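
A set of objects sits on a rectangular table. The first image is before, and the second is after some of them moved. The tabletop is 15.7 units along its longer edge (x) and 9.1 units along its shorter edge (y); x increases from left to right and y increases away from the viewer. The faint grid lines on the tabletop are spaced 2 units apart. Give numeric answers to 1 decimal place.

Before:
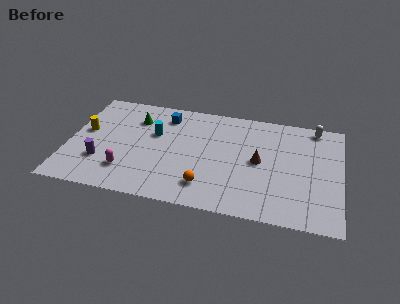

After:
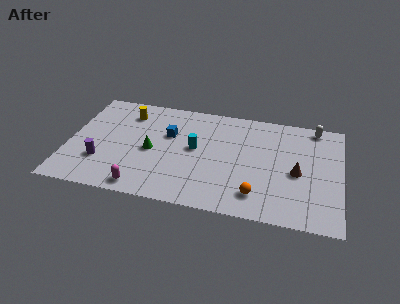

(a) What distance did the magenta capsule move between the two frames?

1.6

The magenta capsule was near (3.5, 2.2) before and (4.5, 1.0) after, so it travelled √(1.0² + 1.2²) ≈ 1.6 units.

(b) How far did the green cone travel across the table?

2.8

From (3.7, 6.8) to (4.8, 4.2), the green cone covered √(1.1² + 2.6²) ≈ 2.8 units.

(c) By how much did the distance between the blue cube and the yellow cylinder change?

-2.2

The distance was about 5.1 in the first image and 2.9 in the second, so they moved 2.2 units closer together.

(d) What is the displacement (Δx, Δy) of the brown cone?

(2.2, -0.5)

From the two frames, the brown cone sits at roughly (11.0, 4.6) before and (13.2, 4.1) after.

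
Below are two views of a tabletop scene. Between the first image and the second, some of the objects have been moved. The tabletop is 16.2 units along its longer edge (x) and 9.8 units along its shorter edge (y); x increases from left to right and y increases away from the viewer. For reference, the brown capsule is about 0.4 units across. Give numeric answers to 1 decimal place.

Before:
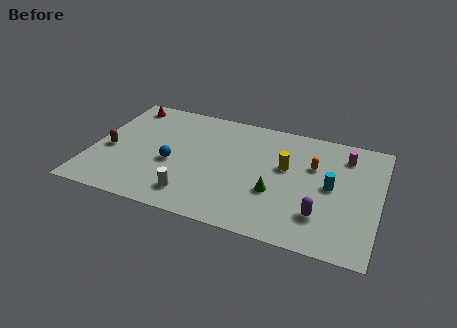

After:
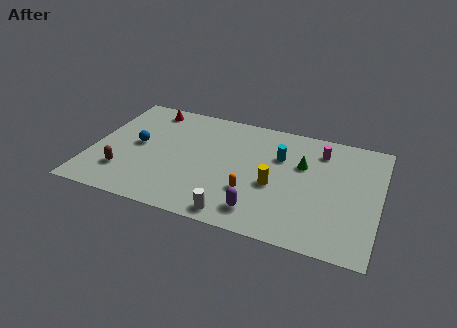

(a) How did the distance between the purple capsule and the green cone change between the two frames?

+2.2

They were about 2.8 units apart before and 5.0 after — 2.2 units further apart.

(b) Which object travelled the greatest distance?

the orange capsule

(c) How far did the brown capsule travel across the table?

2.0

From (1.0, 4.2) to (2.0, 2.5), the brown capsule covered √(1.0² + 1.7²) ≈ 2.0 units.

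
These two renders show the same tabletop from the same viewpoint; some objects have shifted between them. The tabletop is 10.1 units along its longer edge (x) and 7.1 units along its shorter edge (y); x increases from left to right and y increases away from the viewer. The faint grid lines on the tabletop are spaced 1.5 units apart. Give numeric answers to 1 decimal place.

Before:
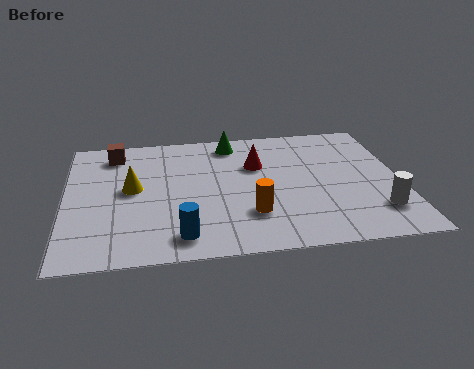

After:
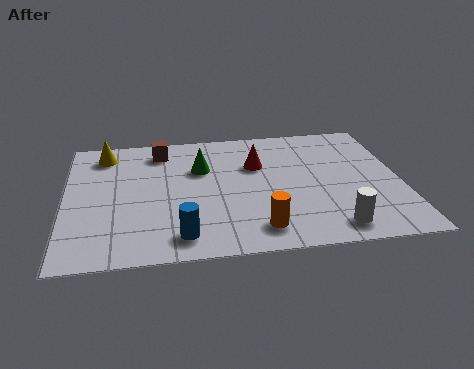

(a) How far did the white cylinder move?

1.6

The white cylinder moved from about (9.3, 1.7) to (7.9, 1.0), a distance of √(1.4² + 0.7²) ≈ 1.6.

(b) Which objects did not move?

the blue cylinder and the red cone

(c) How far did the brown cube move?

1.4

The brown cube moved from about (1.5, 5.9) to (2.9, 5.9), a distance of √(1.4² + 0.0²) ≈ 1.4.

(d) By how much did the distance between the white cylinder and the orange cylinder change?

-1.6

The distance was about 3.8 in the first image and 2.2 in the second, so they moved 1.6 units closer together.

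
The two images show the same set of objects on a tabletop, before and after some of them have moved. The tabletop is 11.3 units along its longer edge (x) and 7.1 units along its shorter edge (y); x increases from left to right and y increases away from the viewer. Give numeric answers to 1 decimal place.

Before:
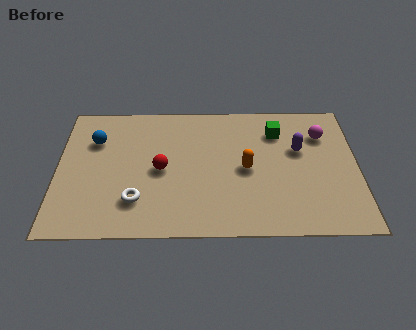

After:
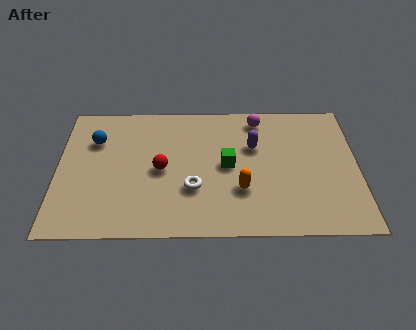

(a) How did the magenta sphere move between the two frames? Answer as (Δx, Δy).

(-2.4, 0.9)

From the two frames, the magenta sphere sits at roughly (10.0, 5.2) before and (7.6, 6.1) after.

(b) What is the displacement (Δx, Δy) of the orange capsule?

(-0.2, -1.1)

The orange capsule was at about (7.1, 3.4) and moved to about (6.9, 2.3).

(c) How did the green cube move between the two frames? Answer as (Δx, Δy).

(-1.9, -1.8)

The green cube started near (8.3, 5.4) and ended near (6.4, 3.6).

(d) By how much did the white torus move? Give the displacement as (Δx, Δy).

(2.1, 0.6)

The white torus was at about (3.0, 1.8) and moved to about (5.1, 2.4).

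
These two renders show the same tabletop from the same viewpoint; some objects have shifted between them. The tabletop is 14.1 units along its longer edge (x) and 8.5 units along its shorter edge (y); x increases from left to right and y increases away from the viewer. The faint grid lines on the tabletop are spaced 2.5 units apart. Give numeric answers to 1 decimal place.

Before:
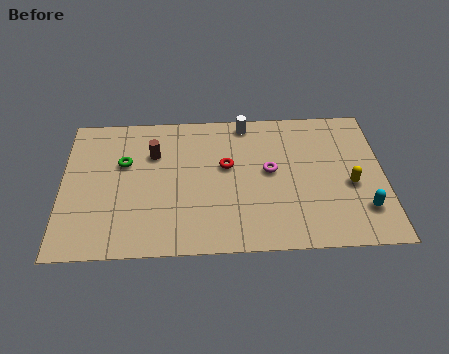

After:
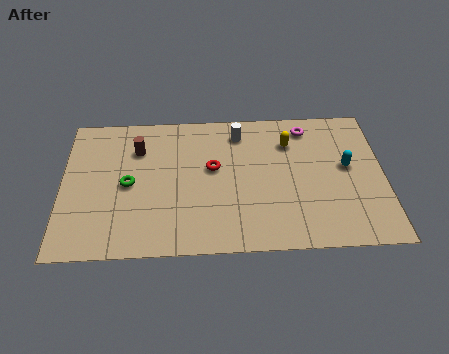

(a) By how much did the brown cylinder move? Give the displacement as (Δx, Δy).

(-0.7, 0.3)

The brown cylinder was at about (4.0, 5.9) and moved to about (3.3, 6.2).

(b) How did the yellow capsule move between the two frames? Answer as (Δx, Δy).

(-2.6, 2.7)

The yellow capsule started near (12.6, 3.6) and ended near (10.0, 6.3).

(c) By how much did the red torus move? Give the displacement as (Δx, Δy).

(-0.6, -0.1)

The red torus started near (7.2, 5.0) and ended near (6.6, 4.9).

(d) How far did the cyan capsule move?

2.7

The cyan capsule moved from about (13.1, 2.1) to (12.5, 4.7), a distance of √(0.6² + 2.6²) ≈ 2.7.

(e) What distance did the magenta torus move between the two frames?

3.1

The magenta torus moved from about (9.1, 4.6) to (10.8, 7.2), a distance of √(1.7² + 2.6²) ≈ 3.1.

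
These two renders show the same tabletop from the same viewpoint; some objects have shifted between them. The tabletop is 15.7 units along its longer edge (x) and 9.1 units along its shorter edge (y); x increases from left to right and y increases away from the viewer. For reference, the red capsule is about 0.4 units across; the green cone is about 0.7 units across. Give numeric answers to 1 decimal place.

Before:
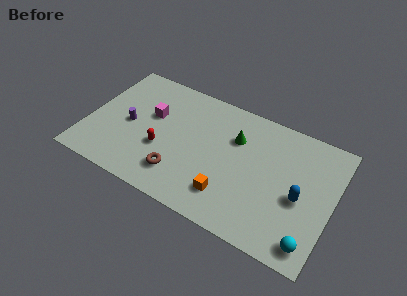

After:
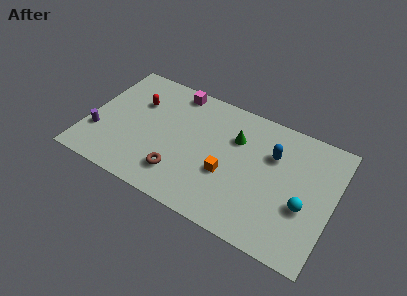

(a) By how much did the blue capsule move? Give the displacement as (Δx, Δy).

(-2.0, 2.2)

From the two frames, the blue capsule sits at roughly (13.7, 4.0) before and (11.7, 6.2) after.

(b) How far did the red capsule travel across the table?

3.4

The red capsule was near (4.9, 3.4) before and (2.9, 6.2) after, so it travelled √(2.0² + 2.8²) ≈ 3.4 units.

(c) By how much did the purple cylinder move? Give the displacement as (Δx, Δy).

(-1.8, -1.5)

The purple cylinder started near (2.6, 4.3) and ended near (0.8, 2.8).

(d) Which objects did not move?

the brown torus and the green cone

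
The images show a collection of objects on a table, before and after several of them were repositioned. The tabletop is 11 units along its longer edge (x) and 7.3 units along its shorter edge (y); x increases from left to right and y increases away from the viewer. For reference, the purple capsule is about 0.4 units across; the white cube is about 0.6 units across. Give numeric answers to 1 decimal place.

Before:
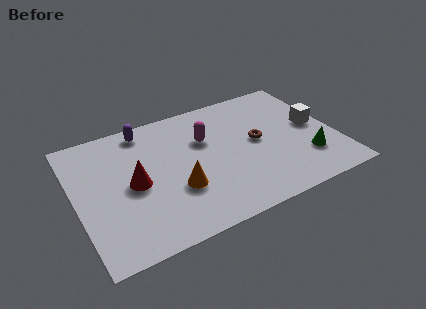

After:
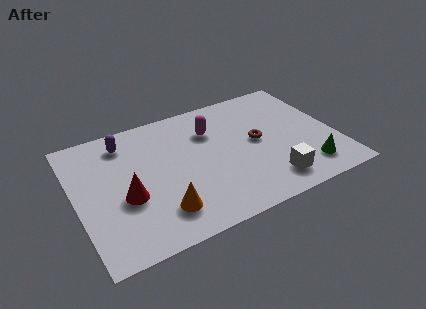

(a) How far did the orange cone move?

1.2

The orange cone was near (4.1, 2.5) before and (3.3, 1.6) after, so it travelled √(0.8² + 0.9²) ≈ 1.2 units.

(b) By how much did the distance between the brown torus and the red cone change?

+0.5

They were about 5.3 units apart before and 5.8 after — 0.5 units further apart.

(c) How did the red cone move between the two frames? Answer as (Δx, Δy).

(-0.4, -0.6)

The red cone was at about (2.4, 3.5) and moved to about (2.0, 2.9).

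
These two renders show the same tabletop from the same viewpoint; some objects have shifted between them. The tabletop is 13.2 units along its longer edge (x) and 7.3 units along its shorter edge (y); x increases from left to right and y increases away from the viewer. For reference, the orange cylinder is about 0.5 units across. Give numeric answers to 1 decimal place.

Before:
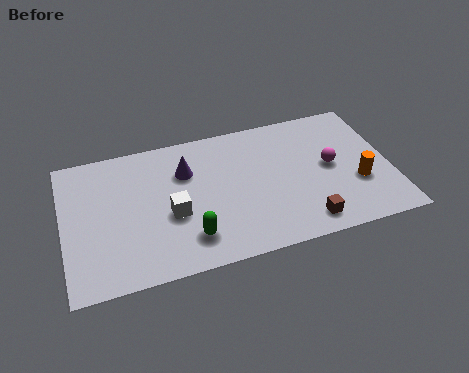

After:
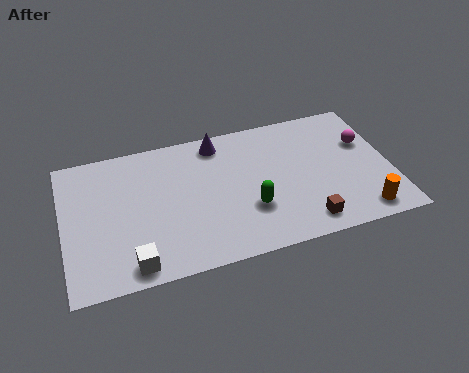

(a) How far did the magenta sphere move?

1.7

From (10.8, 3.8) to (12.3, 4.7), the magenta sphere covered √(1.5² + 0.9²) ≈ 1.7 units.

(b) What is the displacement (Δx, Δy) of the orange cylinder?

(0.0, -1.6)

The orange cylinder started near (11.8, 2.6) and ended near (11.8, 1.0).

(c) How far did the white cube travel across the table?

2.7

From (4.3, 3.0) to (2.6, 0.9), the white cube covered √(1.7² + 2.1²) ≈ 2.7 units.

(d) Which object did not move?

the brown cube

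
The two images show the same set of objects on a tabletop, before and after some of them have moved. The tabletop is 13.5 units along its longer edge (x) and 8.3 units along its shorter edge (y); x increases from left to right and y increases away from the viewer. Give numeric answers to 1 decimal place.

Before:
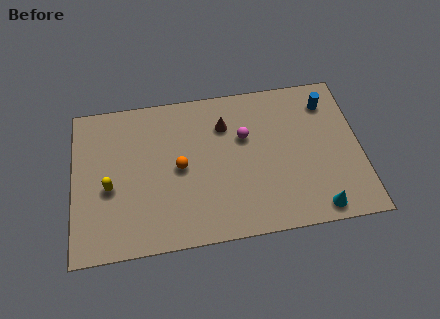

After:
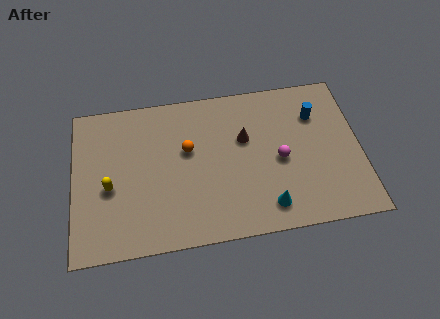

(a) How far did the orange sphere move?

1.0

From (5.0, 4.1) to (5.4, 5.0), the orange sphere covered √(0.4² + 0.9²) ≈ 1.0 units.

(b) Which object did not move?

the yellow capsule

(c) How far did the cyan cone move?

2.4

From (11.3, 0.9) to (9.0, 1.4), the cyan cone covered √(2.3² + 0.5²) ≈ 2.4 units.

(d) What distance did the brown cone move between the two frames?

1.3

The brown cone was near (7.2, 6.1) before and (8.1, 5.2) after, so it travelled √(0.9² + 0.9²) ≈ 1.3 units.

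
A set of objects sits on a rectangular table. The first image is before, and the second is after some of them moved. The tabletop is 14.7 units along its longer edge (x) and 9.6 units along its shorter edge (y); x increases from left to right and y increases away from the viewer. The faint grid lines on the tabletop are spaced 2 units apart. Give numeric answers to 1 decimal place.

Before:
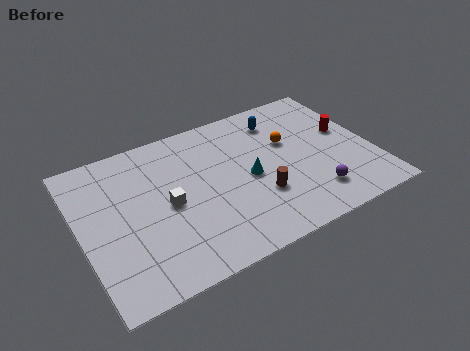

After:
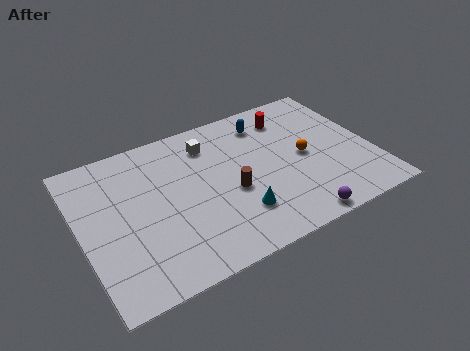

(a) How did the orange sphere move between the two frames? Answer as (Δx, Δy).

(0.6, -1.3)

From the two frames, the orange sphere sits at roughly (10.7, 6.0) before and (11.3, 4.7) after.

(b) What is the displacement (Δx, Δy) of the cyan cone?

(-0.9, -2.0)

The cyan cone was at about (8.4, 4.5) and moved to about (7.5, 2.5).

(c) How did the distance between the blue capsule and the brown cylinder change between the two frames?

-0.4

The distance was about 4.9 in the first image and 4.5 in the second, so they moved 0.4 units closer together.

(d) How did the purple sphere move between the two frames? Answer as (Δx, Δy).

(-1.1, -1.2)

From the two frames, the purple sphere sits at roughly (11.3, 2.0) before and (10.2, 0.8) after.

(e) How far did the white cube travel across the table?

3.9

From (4.3, 4.6) to (6.8, 7.6), the white cube covered √(2.5² + 3.0²) ≈ 3.9 units.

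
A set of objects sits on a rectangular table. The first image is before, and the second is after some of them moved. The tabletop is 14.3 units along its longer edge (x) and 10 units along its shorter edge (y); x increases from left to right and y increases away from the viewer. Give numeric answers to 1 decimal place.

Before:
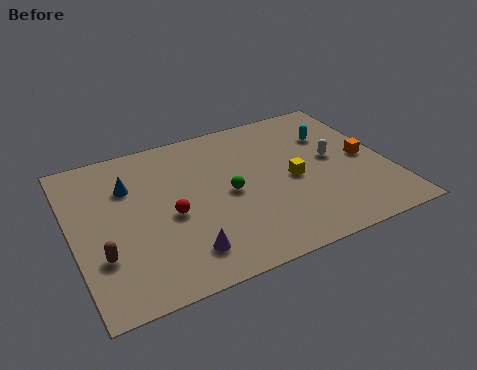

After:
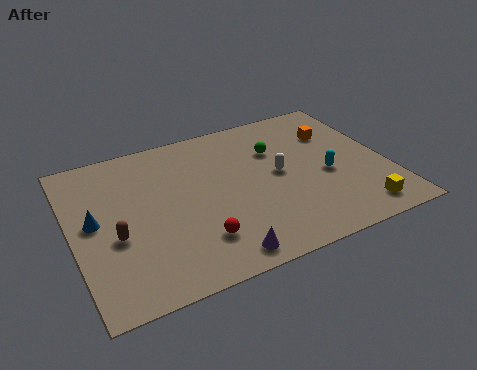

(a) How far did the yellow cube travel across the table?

4.1

From (9.9, 4.6) to (12.5, 1.4), the yellow cube covered √(2.6² + 3.2²) ≈ 4.1 units.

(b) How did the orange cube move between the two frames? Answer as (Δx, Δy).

(-1.0, 2.3)

The orange cube was at about (13.3, 4.8) and moved to about (12.3, 7.1).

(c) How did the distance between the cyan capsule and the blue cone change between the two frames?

+1.1

Before: roughly 9.4 units apart; after: 10.5. That's 1.1 units further apart.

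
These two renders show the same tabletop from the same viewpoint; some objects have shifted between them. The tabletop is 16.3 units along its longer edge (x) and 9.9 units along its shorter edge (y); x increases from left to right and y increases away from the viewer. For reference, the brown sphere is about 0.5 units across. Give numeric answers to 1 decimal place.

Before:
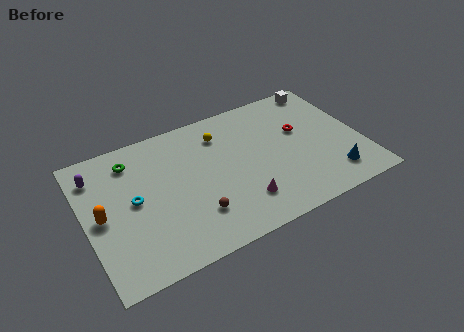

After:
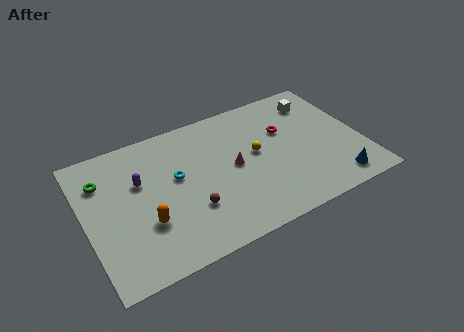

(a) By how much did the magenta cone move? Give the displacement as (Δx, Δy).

(-0.1, 2.7)

The magenta cone was at about (8.8, 2.3) and moved to about (8.7, 5.0).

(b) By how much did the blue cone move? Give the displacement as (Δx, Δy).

(0.1, -0.5)

The blue cone was at about (14.2, 1.9) and moved to about (14.3, 1.4).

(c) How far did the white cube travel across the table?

1.2

The white cube moved from about (14.8, 8.9) to (14.2, 7.9), a distance of √(0.6² + 1.0²) ≈ 1.2.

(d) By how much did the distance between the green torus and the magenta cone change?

-0.3

The distance was about 8.1 in the first image and 7.8 in the second, so they moved 0.3 units closer together.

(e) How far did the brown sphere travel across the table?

0.5

The brown sphere moved from about (6.1, 2.6) to (5.9, 3.1), a distance of √(0.2² + 0.5²) ≈ 0.5.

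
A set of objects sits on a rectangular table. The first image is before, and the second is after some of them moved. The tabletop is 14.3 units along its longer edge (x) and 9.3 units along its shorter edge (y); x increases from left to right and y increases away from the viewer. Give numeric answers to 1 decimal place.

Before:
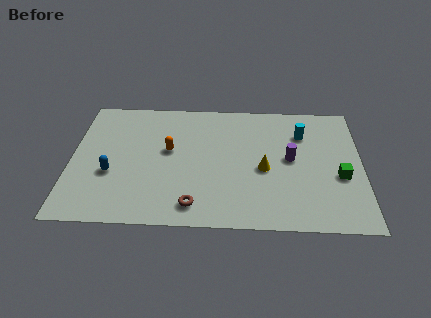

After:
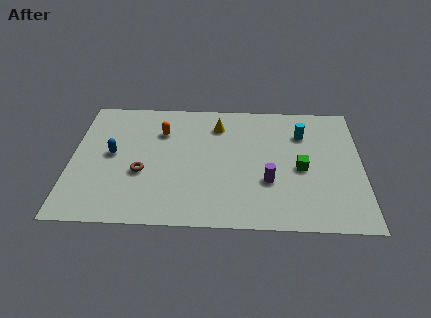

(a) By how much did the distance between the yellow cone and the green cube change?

+1.4

The distance was about 3.7 in the first image and 5.1 in the second, so they moved 1.4 units further apart.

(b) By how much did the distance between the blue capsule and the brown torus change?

-2.6

Before: roughly 4.6 units apart; after: 2.0. That's 2.6 units closer together.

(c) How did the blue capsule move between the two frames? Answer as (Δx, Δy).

(0.0, 1.4)

From the two frames, the blue capsule sits at roughly (2.0, 3.5) before and (2.0, 4.9) after.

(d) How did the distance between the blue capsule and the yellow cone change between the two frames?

-1.8

The distance was about 7.5 in the first image and 5.7 in the second, so they moved 1.8 units closer together.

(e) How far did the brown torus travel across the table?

3.4

From (6.1, 1.4) to (3.5, 3.6), the brown torus covered √(2.6² + 2.2²) ≈ 3.4 units.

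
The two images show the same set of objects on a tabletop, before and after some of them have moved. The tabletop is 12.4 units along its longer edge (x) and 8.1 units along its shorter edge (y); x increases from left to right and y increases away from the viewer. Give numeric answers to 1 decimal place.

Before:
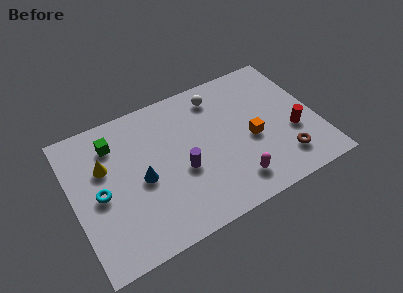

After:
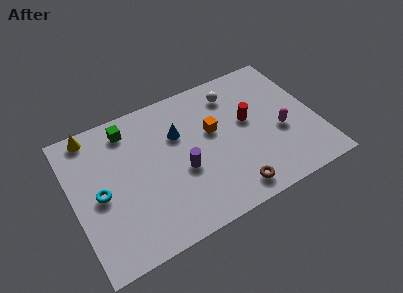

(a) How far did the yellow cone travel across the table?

2.1

From (1.7, 5.2) to (1.3, 7.3), the yellow cone covered √(0.4² + 2.1²) ≈ 2.1 units.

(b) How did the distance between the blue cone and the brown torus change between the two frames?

-2.5

The distance was about 7.3 in the first image and 4.8 in the second, so they moved 2.5 units closer together.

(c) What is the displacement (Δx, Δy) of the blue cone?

(2.1, 1.7)

The blue cone was at about (3.4, 3.7) and moved to about (5.5, 5.4).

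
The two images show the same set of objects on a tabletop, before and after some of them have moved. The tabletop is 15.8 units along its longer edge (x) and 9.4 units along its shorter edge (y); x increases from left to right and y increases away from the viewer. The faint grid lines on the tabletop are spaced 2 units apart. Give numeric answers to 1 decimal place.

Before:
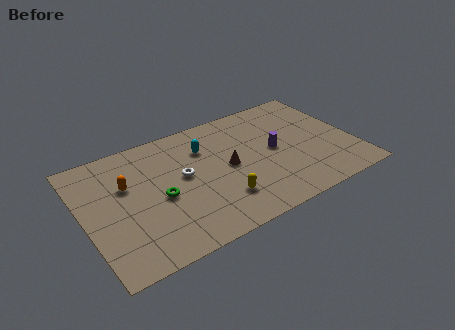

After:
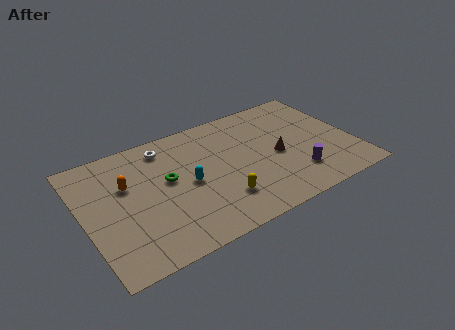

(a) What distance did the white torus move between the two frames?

2.8

From (5.8, 5.2) to (5.1, 7.9), the white torus covered √(0.7² + 2.7²) ≈ 2.8 units.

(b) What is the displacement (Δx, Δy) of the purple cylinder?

(0.9, -2.5)

From the two frames, the purple cylinder sits at roughly (11.2, 4.8) before and (12.1, 2.3) after.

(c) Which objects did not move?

the orange capsule and the yellow capsule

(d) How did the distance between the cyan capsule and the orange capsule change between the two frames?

-1.1

They were about 4.8 units apart before and 3.7 after — 1.1 units closer together.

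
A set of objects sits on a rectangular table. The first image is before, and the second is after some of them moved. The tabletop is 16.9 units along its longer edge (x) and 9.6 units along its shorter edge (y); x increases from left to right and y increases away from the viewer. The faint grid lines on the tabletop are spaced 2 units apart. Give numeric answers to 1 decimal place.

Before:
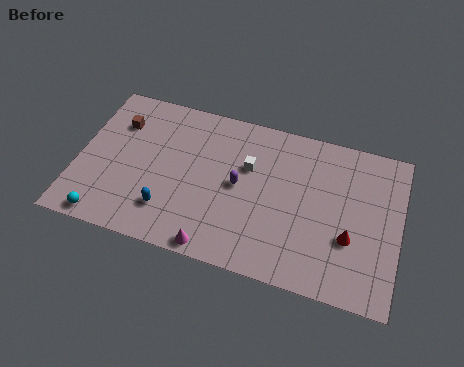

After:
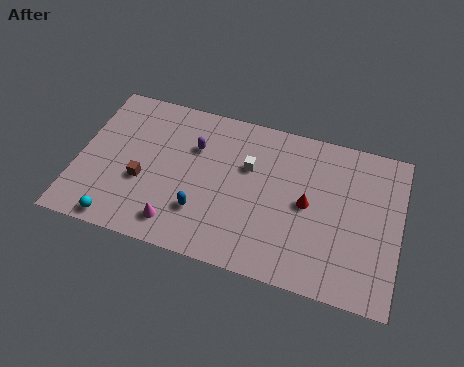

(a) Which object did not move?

the white cube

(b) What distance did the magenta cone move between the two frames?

2.2

The magenta cone moved from about (7.6, 0.8) to (5.5, 1.6), a distance of √(2.1² + 0.8²) ≈ 2.2.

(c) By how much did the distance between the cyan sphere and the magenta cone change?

-2.7

Before: roughly 5.8 units apart; after: 3.1. That's 2.7 units closer together.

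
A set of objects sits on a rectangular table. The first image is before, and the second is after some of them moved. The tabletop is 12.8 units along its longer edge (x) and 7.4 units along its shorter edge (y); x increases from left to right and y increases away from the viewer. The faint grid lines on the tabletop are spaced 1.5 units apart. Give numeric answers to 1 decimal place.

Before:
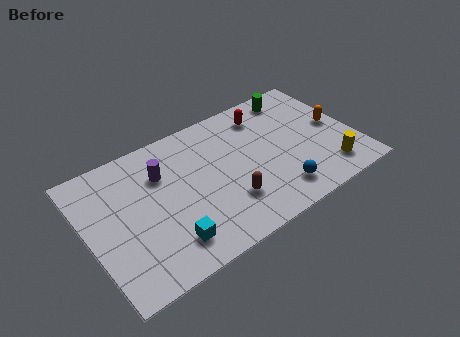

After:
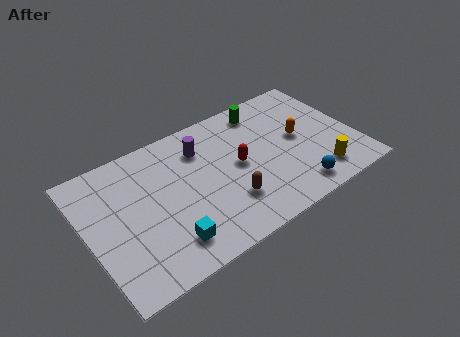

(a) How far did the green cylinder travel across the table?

1.6

The green cylinder moved from about (10.5, 6.4) to (8.9, 6.3), a distance of √(1.6² + 0.1²) ≈ 1.6.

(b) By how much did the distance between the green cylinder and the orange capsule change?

-0.3

The distance was about 3.0 in the first image and 2.7 in the second, so they moved 0.3 units closer together.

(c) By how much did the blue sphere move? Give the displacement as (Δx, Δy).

(0.8, -0.3)

The blue sphere started near (8.7, 1.4) and ended near (9.5, 1.1).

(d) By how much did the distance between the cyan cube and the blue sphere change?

+0.8

Before: roughly 5.3 units apart; after: 6.1. That's 0.8 units further apart.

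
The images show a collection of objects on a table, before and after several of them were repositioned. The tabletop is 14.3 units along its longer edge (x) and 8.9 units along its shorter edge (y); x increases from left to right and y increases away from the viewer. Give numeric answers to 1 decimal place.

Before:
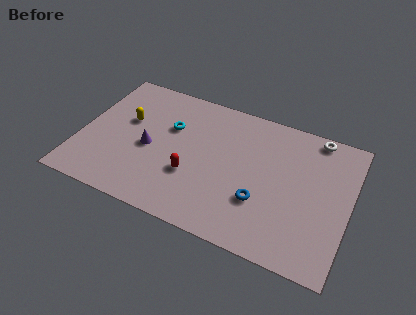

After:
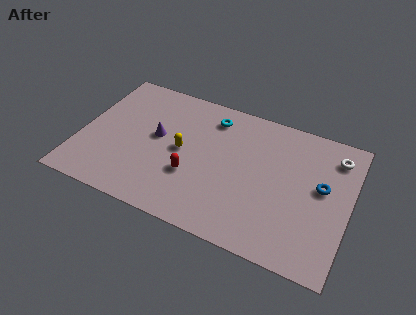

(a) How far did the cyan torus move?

2.6

The cyan torus moved from about (4.6, 5.8) to (6.7, 7.3), a distance of √(2.1² + 1.5²) ≈ 2.6.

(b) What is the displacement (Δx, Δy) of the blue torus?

(3.0, 2.1)

From the two frames, the blue torus sits at roughly (9.8, 2.9) before and (12.8, 5.0) after.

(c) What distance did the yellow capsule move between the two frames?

3.2

The yellow capsule moved from about (2.3, 5.4) to (5.4, 4.5), a distance of √(3.1² + 0.9²) ≈ 3.2.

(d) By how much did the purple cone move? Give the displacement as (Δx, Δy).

(0.3, 0.9)

The purple cone started near (3.7, 4.0) and ended near (4.0, 4.9).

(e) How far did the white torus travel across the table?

1.4

The white torus moved from about (12.2, 8.1) to (13.3, 7.2), a distance of √(1.1² + 0.9²) ≈ 1.4.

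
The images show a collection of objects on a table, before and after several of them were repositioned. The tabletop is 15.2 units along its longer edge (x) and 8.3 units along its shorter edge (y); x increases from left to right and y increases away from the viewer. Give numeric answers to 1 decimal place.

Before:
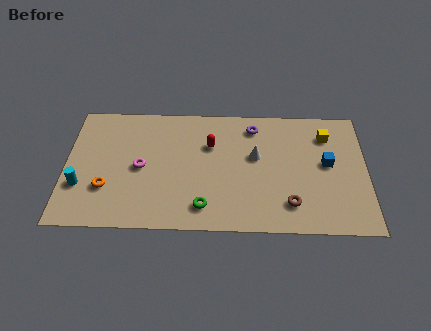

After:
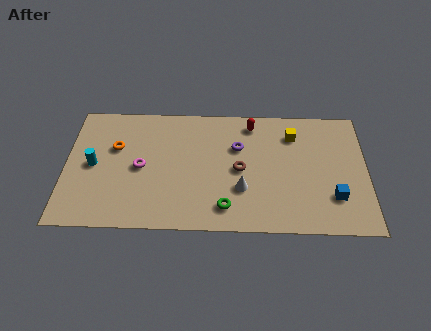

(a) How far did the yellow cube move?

1.7

The yellow cube moved from about (13.2, 6.4) to (11.5, 6.4), a distance of √(1.7² + 0.0²) ≈ 1.7.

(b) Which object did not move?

the magenta torus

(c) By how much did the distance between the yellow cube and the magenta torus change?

-1.6

Before: roughly 9.7 units apart; after: 8.1. That's 1.6 units closer together.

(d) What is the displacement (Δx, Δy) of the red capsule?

(2.1, 1.5)

The red capsule was at about (7.3, 5.6) and moved to about (9.4, 7.1).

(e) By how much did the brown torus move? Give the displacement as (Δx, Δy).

(-2.5, 2.2)

The brown torus started near (11.3, 1.8) and ended near (8.8, 4.0).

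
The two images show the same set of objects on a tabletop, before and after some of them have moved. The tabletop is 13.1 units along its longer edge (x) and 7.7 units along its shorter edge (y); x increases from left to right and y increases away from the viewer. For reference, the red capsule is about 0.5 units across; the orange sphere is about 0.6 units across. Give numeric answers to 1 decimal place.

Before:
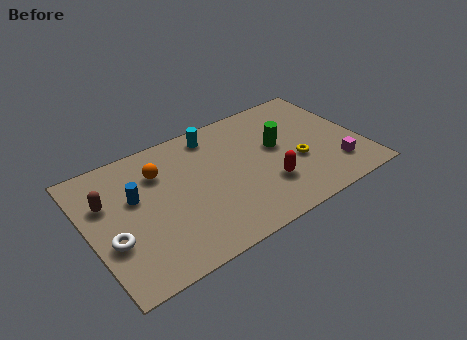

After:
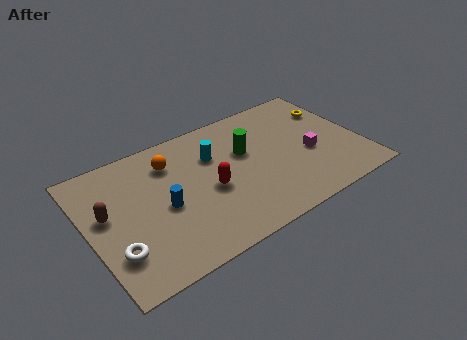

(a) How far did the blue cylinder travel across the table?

1.7

The blue cylinder moved from about (2.3, 4.7) to (3.5, 3.5), a distance of √(1.2² + 1.2²) ≈ 1.7.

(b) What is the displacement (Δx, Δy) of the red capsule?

(-2.6, 1.1)

From the two frames, the red capsule sits at roughly (8.3, 2.3) before and (5.7, 3.4) after.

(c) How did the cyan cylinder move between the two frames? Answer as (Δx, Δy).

(-0.2, -1.3)

From the two frames, the cyan cylinder sits at roughly (6.4, 6.6) before and (6.2, 5.3) after.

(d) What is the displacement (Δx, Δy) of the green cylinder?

(-1.5, 0.4)

The green cylinder was at about (9.2, 4.4) and moved to about (7.7, 4.8).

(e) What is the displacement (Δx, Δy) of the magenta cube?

(-1.0, 1.4)

The magenta cube was at about (11.6, 1.8) and moved to about (10.6, 3.2).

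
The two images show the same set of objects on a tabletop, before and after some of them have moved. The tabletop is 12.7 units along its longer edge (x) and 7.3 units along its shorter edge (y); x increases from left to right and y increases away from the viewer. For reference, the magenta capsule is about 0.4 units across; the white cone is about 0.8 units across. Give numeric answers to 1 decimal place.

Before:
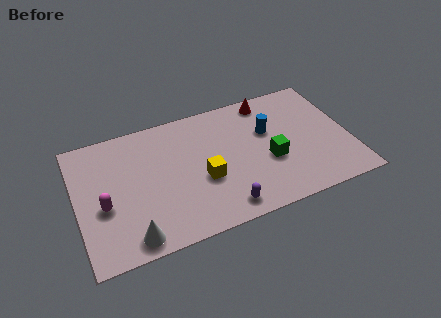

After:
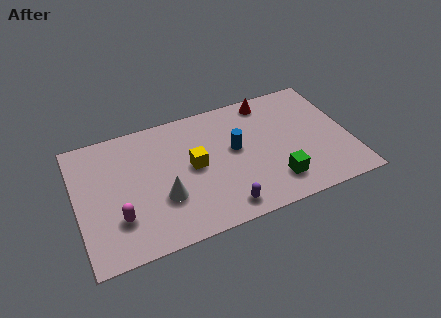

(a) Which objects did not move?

the red cone and the purple capsule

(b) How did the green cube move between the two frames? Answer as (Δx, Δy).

(0.1, -1.3)

The green cube was at about (8.9, 2.9) and moved to about (9.0, 1.6).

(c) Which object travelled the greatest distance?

the white cone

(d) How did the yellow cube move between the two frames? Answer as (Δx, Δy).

(-0.4, 0.9)

From the two frames, the yellow cube sits at roughly (5.8, 2.9) before and (5.4, 3.8) after.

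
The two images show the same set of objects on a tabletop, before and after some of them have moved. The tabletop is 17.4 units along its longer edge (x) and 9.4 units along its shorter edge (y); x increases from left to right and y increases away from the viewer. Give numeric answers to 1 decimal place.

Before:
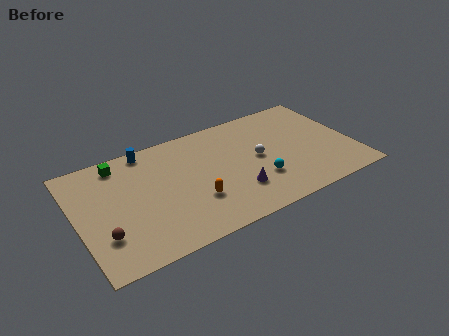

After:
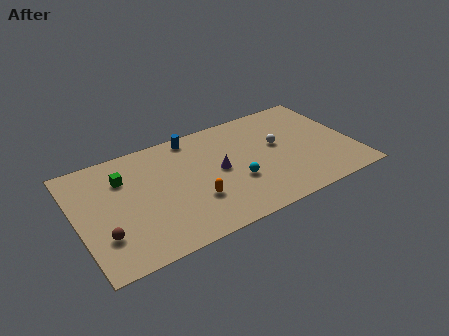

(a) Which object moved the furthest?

the blue cylinder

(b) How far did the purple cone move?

2.3

The purple cone moved from about (9.7, 2.6) to (8.9, 4.8), a distance of √(0.8² + 2.2²) ≈ 2.3.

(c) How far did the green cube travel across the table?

1.3

The green cube moved from about (3.0, 8.1) to (3.1, 6.8), a distance of √(0.1² + 1.3²) ≈ 1.3.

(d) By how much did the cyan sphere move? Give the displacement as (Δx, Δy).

(-1.4, 0.5)

The cyan sphere was at about (11.2, 2.9) and moved to about (9.8, 3.4).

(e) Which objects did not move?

the orange capsule and the brown sphere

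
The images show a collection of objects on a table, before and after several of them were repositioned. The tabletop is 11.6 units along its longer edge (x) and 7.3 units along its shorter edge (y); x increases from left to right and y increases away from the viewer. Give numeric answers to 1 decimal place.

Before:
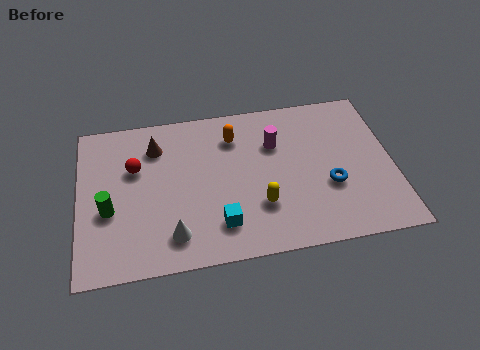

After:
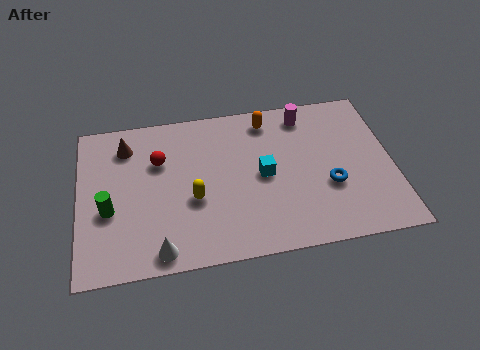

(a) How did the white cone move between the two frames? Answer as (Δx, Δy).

(-0.5, -0.6)

The white cone was at about (3.4, 1.4) and moved to about (2.9, 0.8).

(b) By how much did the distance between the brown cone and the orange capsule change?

+2.4

Before: roughly 2.9 units apart; after: 5.3. That's 2.4 units further apart.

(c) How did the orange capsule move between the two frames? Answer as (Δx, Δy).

(1.3, 0.6)

From the two frames, the orange capsule sits at roughly (5.8, 5.6) before and (7.1, 6.2) after.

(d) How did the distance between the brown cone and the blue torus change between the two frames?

+1.1

They were about 6.9 units apart before and 8.0 after — 1.1 units further apart.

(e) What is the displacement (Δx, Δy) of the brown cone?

(-1.1, 0.2)

The brown cone started near (2.9, 5.6) and ended near (1.8, 5.8).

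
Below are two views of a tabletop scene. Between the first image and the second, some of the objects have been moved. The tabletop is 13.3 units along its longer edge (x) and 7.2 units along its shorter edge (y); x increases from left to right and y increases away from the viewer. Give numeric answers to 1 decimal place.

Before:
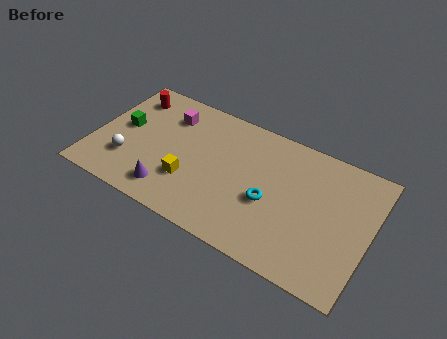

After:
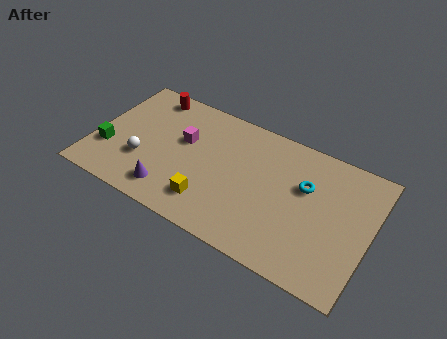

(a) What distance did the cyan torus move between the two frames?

2.2

The cyan torus was near (8.6, 3.0) before and (10.1, 4.6) after, so it travelled √(1.5² + 1.6²) ≈ 2.2 units.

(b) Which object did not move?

the purple cone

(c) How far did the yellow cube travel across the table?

1.3

The yellow cube was near (4.8, 2.3) before and (5.9, 1.6) after, so it travelled √(1.1² + 0.7²) ≈ 1.3 units.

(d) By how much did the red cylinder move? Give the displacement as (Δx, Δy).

(0.9, 0.5)

From the two frames, the red cylinder sits at roughly (1.3, 5.8) before and (2.2, 6.3) after.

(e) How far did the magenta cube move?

1.4

From (3.3, 5.5) to (4.2, 4.4), the magenta cube covered √(0.9² + 1.1²) ≈ 1.4 units.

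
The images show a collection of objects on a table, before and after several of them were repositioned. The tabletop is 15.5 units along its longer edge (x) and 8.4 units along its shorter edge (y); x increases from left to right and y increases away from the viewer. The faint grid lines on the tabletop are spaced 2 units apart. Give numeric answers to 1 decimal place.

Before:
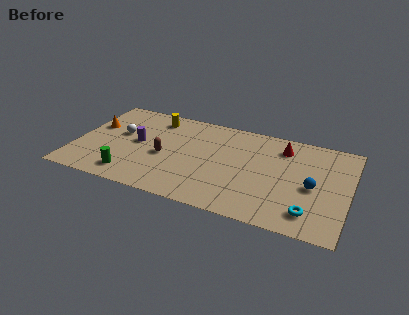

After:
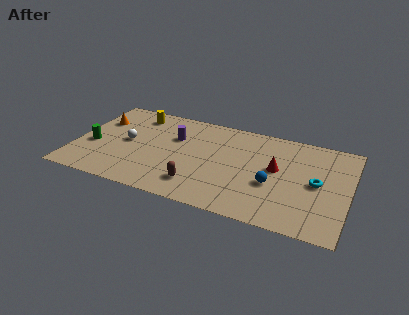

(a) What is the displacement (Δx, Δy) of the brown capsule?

(2.1, -1.9)

From the two frames, the brown capsule sits at roughly (5.1, 3.7) before and (7.2, 1.8) after.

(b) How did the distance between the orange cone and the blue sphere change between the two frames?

-2.2

They were about 12.7 units apart before and 10.5 after — 2.2 units closer together.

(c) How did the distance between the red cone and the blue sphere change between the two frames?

-2.1

Before: roughly 3.5 units apart; after: 1.4. That's 2.1 units closer together.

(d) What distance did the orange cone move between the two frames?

0.6

The orange cone was near (0.9, 5.2) before and (1.1, 5.8) after, so it travelled √(0.2² + 0.6²) ≈ 0.6 units.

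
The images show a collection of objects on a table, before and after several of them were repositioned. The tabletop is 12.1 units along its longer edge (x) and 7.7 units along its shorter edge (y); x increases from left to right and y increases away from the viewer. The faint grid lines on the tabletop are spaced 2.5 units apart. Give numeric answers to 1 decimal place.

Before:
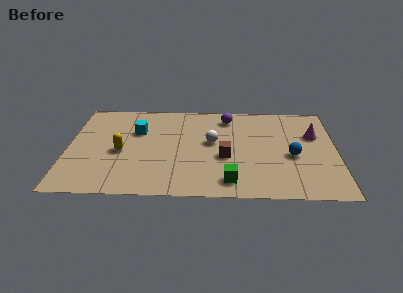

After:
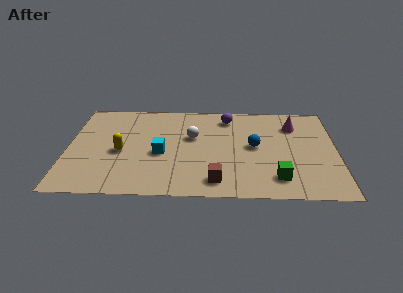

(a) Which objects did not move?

the yellow capsule and the purple sphere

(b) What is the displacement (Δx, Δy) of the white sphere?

(-0.9, 0.4)

The white sphere was at about (6.5, 4.3) and moved to about (5.6, 4.7).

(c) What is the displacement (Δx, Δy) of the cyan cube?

(1.1, -1.8)

The cyan cube started near (3.1, 5.1) and ended near (4.2, 3.3).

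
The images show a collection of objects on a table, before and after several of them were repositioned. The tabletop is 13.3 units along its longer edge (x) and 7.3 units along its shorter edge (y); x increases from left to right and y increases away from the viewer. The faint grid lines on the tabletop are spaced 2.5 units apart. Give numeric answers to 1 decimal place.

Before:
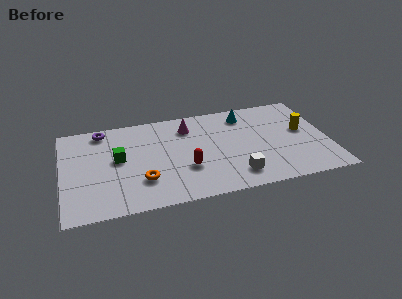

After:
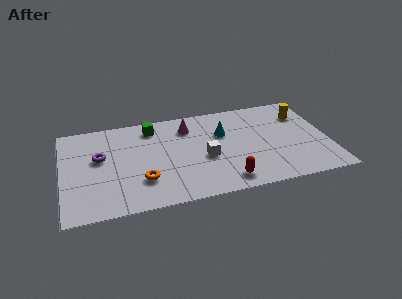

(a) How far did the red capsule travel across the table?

2.4

From (6.1, 2.5) to (8.0, 1.1), the red capsule covered √(1.9² + 1.4²) ≈ 2.4 units.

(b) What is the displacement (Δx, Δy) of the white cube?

(-1.4, 1.7)

The white cube was at about (8.5, 1.4) and moved to about (7.1, 3.1).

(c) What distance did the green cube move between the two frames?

2.8

The green cube was near (2.8, 4.0) before and (4.6, 6.1) after, so it travelled √(1.8² + 2.1²) ≈ 2.8 units.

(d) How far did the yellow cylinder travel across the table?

1.3

From (12.1, 4.1) to (12.2, 5.4), the yellow cylinder covered √(0.1² + 1.3²) ≈ 1.3 units.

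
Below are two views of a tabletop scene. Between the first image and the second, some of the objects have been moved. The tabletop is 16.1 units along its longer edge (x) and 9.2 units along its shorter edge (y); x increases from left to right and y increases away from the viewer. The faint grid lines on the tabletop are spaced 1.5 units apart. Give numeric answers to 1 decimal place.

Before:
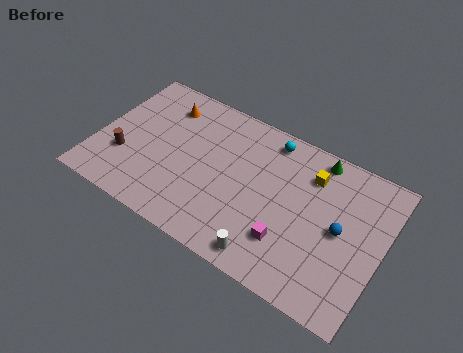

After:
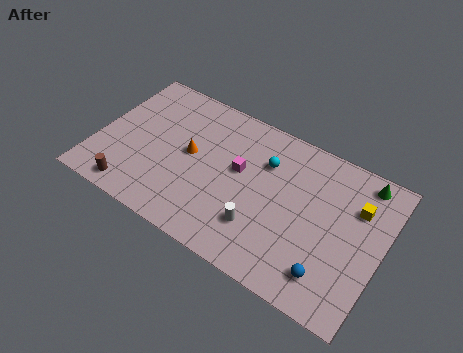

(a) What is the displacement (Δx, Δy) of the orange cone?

(1.9, -2.4)

The orange cone started near (3.3, 7.3) and ended near (5.2, 4.9).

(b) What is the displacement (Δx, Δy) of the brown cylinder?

(0.8, -1.9)

From the two frames, the brown cylinder sits at roughly (1.7, 3.0) before and (2.5, 1.1) after.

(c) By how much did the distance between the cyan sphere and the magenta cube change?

-4.0

The distance was about 5.8 in the first image and 1.8 in the second, so they moved 4.0 units closer together.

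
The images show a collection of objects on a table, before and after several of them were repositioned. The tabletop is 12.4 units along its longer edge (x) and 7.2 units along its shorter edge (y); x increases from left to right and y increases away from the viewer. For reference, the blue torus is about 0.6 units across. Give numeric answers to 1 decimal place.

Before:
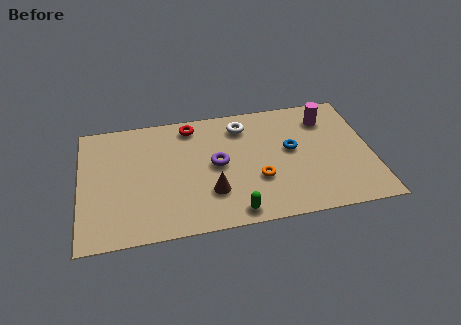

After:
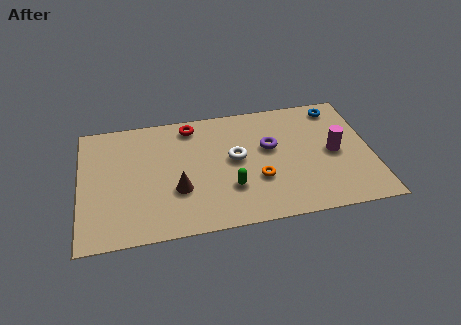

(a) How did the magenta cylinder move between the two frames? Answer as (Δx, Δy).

(0.2, -2.1)

From the two frames, the magenta cylinder sits at roughly (10.6, 5.6) before and (10.8, 3.5) after.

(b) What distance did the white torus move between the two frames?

1.9

From (7.0, 5.8) to (6.6, 3.9), the white torus covered √(0.4² + 1.9²) ≈ 1.9 units.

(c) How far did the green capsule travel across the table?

1.4

From (6.4, 0.8) to (6.3, 2.2), the green capsule covered √(0.1² + 1.4²) ≈ 1.4 units.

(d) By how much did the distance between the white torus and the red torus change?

+0.7

They were about 2.2 units apart before and 2.9 after — 0.7 units further apart.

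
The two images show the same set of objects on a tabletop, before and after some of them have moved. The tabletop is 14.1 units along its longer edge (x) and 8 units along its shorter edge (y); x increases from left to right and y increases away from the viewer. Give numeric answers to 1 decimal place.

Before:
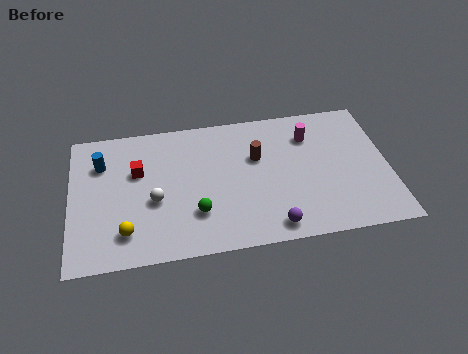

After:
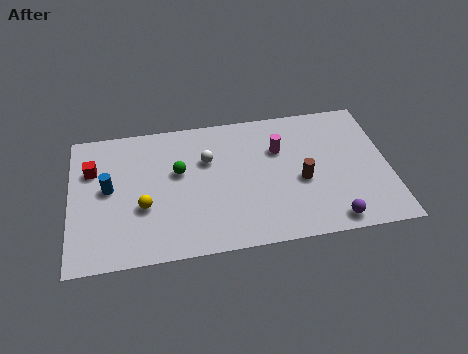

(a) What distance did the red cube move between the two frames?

2.0

The red cube was near (3.0, 5.1) before and (1.0, 5.5) after, so it travelled √(2.0² + 0.4²) ≈ 2.0 units.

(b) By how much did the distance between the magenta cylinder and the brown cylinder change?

-0.4

Before: roughly 2.6 units apart; after: 2.2. That's 0.4 units closer together.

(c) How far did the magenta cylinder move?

1.5

The magenta cylinder moved from about (10.7, 6.0) to (9.3, 5.4), a distance of √(1.4² + 0.6²) ≈ 1.5.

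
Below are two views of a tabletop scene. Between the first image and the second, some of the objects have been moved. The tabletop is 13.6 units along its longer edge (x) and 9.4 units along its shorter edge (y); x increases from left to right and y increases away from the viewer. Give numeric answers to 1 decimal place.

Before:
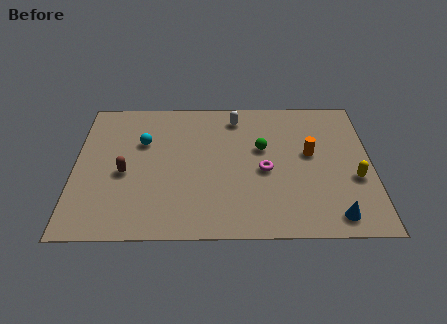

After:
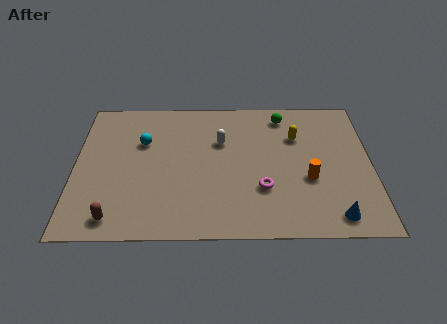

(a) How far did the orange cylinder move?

1.7

From (10.8, 5.3) to (10.7, 3.6), the orange cylinder covered √(0.1² + 1.7²) ≈ 1.7 units.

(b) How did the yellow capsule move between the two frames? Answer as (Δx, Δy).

(-2.6, 2.9)

From the two frames, the yellow capsule sits at roughly (12.8, 3.6) before and (10.2, 6.5) after.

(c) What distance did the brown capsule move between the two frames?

2.9

From (2.3, 4.1) to (1.9, 1.2), the brown capsule covered √(0.4² + 2.9²) ≈ 2.9 units.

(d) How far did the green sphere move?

2.5

From (8.6, 5.7) to (9.6, 8.0), the green sphere covered √(1.0² + 2.3²) ≈ 2.5 units.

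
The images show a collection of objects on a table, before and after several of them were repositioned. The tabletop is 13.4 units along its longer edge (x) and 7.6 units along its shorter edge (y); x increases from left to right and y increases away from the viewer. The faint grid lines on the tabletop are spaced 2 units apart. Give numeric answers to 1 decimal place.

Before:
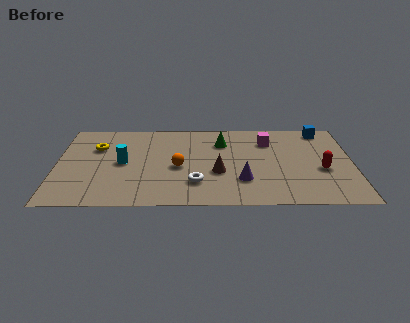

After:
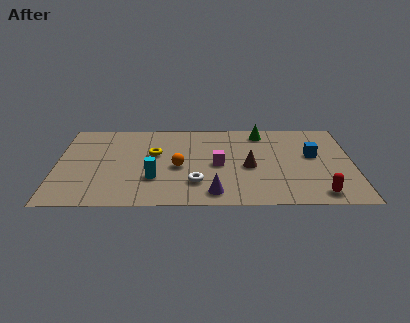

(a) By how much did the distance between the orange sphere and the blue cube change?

-1.2

Before: roughly 7.4 units apart; after: 6.2. That's 1.2 units closer together.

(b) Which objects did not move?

the white torus and the orange sphere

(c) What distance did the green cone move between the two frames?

2.0

The green cone was near (7.5, 5.6) before and (9.3, 6.5) after, so it travelled √(1.8² + 0.9²) ≈ 2.0 units.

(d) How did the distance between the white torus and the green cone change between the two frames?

+1.6

The distance was about 3.8 in the first image and 5.4 in the second, so they moved 1.6 units further apart.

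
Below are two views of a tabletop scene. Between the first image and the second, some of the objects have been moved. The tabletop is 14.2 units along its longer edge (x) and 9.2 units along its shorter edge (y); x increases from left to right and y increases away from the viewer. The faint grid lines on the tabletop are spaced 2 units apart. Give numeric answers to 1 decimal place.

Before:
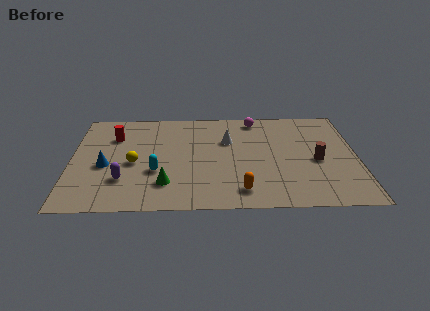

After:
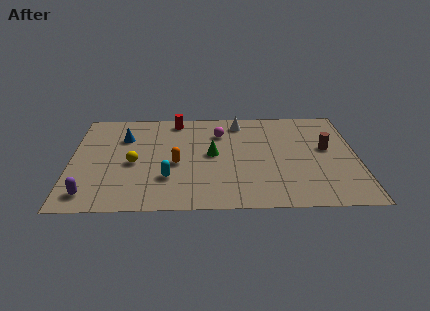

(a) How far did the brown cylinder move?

1.2

The brown cylinder was near (12.2, 4.1) before and (12.7, 5.2) after, so it travelled √(0.5² + 1.1²) ≈ 1.2 units.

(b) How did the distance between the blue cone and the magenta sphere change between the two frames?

-3.8

Before: roughly 8.6 units apart; after: 4.8. That's 3.8 units closer together.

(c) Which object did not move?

the yellow sphere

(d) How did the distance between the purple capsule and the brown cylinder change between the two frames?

+2.6

The distance was about 9.7 in the first image and 12.3 in the second, so they moved 2.6 units further apart.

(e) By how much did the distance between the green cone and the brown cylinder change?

-2.0

Before: roughly 7.7 units apart; after: 5.7. That's 2.0 units closer together.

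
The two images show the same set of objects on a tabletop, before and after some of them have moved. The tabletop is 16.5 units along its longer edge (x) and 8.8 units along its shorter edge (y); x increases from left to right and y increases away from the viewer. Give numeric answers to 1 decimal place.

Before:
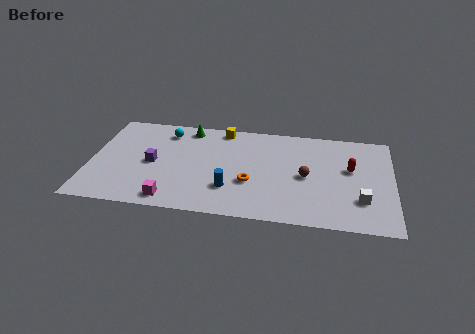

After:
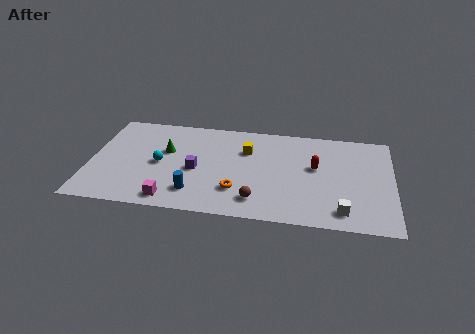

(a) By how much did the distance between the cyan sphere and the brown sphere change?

-2.4

They were about 8.4 units apart before and 6.0 after — 2.4 units closer together.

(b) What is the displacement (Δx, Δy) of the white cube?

(-1.0, -1.1)

The white cube started near (14.8, 2.5) and ended near (13.8, 1.4).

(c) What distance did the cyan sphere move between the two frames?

3.0

The cyan sphere was near (4.0, 7.2) before and (3.8, 4.2) after, so it travelled √(0.2² + 3.0²) ≈ 3.0 units.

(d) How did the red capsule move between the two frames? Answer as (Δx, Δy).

(-1.9, -0.1)

The red capsule was at about (14.2, 5.2) and moved to about (12.3, 5.1).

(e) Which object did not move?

the magenta cube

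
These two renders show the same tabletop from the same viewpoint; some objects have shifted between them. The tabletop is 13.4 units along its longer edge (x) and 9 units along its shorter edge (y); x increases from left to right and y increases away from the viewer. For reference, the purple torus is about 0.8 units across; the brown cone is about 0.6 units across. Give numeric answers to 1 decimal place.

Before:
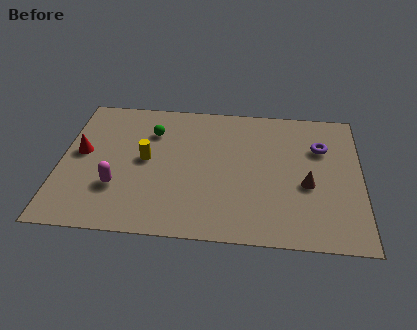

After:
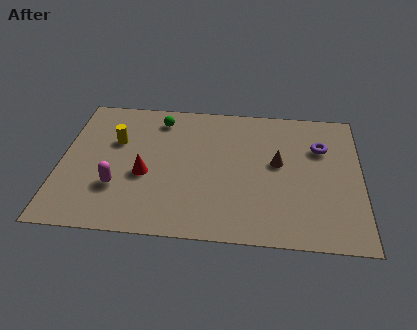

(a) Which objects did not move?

the magenta capsule and the purple torus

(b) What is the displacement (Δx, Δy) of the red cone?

(2.9, -1.2)

The red cone was at about (0.9, 4.9) and moved to about (3.8, 3.7).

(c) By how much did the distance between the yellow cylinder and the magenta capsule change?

+0.8

Before: roughly 2.2 units apart; after: 3.0. That's 0.8 units further apart.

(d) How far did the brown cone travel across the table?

1.8

The brown cone was near (11.0, 3.7) before and (9.7, 5.0) after, so it travelled √(1.3² + 1.3²) ≈ 1.8 units.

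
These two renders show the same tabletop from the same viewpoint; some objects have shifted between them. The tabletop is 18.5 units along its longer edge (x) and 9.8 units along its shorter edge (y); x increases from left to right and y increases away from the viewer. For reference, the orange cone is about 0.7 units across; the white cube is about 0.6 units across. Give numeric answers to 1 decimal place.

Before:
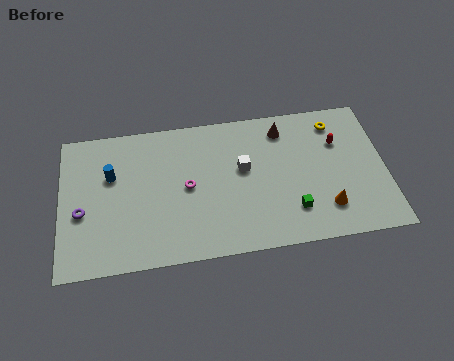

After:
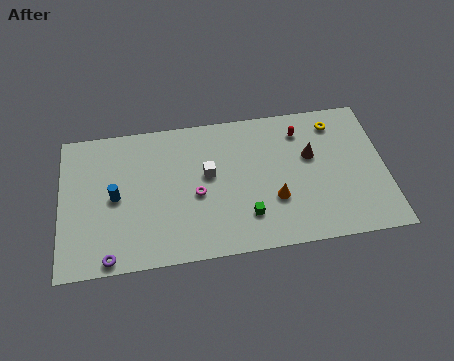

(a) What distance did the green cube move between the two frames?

2.6

The green cube moved from about (13.1, 2.4) to (10.5, 2.4), a distance of √(2.6² + 0.0²) ≈ 2.6.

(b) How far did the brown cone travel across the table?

2.6

The brown cone was near (12.8, 8.1) before and (14.3, 6.0) after, so it travelled √(1.5² + 2.1²) ≈ 2.6 units.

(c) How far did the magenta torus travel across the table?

0.8

The magenta torus moved from about (7.2, 4.9) to (7.7, 4.3), a distance of √(0.5² + 0.6²) ≈ 0.8.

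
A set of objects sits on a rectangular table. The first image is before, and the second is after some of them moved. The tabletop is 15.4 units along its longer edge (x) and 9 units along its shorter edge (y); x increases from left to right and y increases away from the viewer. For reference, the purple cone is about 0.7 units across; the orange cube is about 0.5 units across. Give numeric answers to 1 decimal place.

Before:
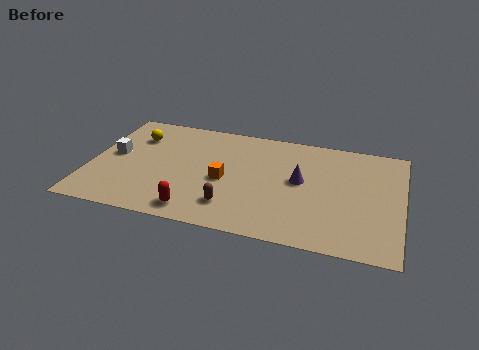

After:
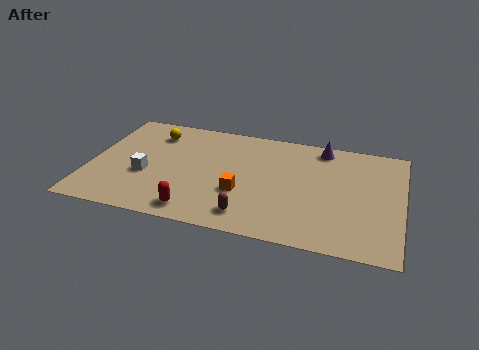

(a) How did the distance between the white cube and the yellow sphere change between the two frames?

+1.6

Before: roughly 2.0 units apart; after: 3.6. That's 1.6 units further apart.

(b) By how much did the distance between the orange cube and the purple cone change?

+2.2

The distance was about 3.8 in the first image and 6.0 in the second, so they moved 2.2 units further apart.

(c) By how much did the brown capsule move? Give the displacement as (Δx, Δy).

(0.9, -0.5)

The brown capsule started near (7.2, 2.0) and ended near (8.1, 1.5).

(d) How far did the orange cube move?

1.2

The orange cube was near (6.7, 4.0) before and (7.6, 3.2) after, so it travelled √(0.9² + 0.8²) ≈ 1.2 units.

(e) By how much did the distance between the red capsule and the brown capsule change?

+0.7

The distance was about 1.9 in the first image and 2.6 in the second, so they moved 0.7 units further apart.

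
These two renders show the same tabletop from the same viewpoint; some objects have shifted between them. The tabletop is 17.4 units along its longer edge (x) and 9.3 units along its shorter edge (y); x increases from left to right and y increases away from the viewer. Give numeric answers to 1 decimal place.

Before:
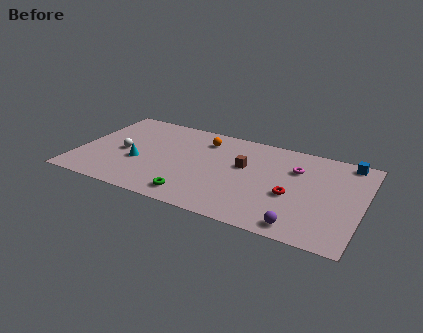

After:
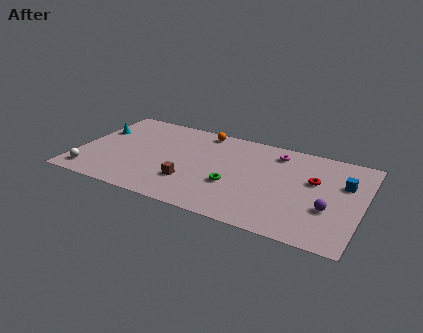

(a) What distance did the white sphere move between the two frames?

3.3

The white sphere was near (2.7, 4.3) before and (1.1, 1.4) after, so it travelled √(1.6² + 2.9²) ≈ 3.3 units.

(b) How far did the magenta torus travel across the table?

1.8

The magenta torus was near (13.2, 6.5) before and (11.9, 7.7) after, so it travelled √(1.3² + 1.2²) ≈ 1.8 units.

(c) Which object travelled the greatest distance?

the brown cube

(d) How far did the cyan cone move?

3.8

The cyan cone was near (3.8, 3.6) before and (0.9, 6.1) after, so it travelled √(2.9² + 2.5²) ≈ 3.8 units.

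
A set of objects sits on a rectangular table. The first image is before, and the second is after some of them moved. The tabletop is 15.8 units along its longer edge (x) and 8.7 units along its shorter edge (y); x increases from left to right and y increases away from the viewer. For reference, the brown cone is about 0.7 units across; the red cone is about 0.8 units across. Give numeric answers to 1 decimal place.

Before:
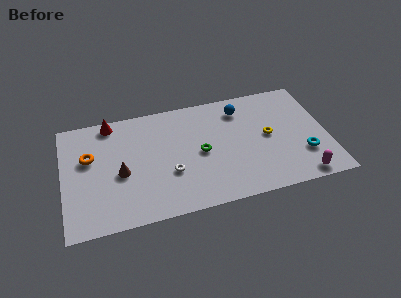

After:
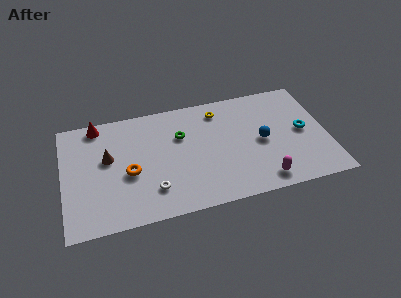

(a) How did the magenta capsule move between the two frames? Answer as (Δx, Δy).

(-2.3, 0.3)

The magenta capsule was at about (14.0, 0.9) and moved to about (11.7, 1.2).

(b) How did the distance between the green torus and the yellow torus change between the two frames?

-1.3

Before: roughly 4.1 units apart; after: 2.8. That's 1.3 units closer together.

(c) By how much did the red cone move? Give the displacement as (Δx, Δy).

(-0.8, 0.0)

From the two frames, the red cone sits at roughly (3.0, 7.8) before and (2.2, 7.8) after.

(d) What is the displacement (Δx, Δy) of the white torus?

(-1.1, -1.0)

The white torus started near (6.3, 3.1) and ended near (5.2, 2.1).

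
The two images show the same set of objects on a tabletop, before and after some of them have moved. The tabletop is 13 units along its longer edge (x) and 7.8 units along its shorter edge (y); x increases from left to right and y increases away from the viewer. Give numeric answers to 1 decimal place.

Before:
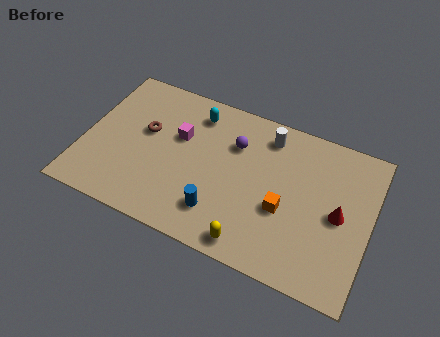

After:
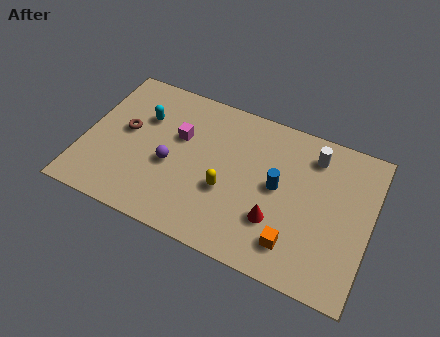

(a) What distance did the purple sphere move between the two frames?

3.5

The purple sphere was near (6.7, 5.5) before and (4.0, 3.3) after, so it travelled √(2.7² + 2.2²) ≈ 3.5 units.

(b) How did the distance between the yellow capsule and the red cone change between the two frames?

-2.2

Before: roughly 4.6 units apart; after: 2.4. That's 2.2 units closer together.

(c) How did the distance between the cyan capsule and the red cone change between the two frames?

-0.3

Before: roughly 7.3 units apart; after: 7.0. That's 0.3 units closer together.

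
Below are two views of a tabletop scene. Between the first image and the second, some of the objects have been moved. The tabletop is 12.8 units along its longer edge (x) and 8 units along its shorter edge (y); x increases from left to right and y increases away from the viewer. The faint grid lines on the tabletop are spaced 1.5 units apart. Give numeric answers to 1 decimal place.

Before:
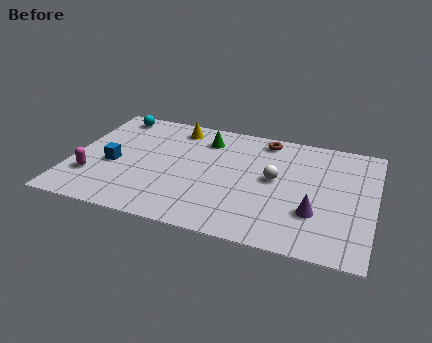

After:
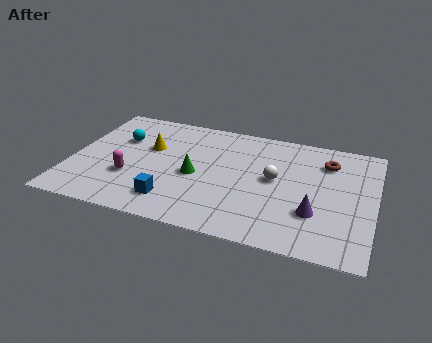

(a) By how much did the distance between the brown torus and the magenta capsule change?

+0.4

They were about 8.4 units apart before and 8.8 after — 0.4 units further apart.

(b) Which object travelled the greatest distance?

the blue cube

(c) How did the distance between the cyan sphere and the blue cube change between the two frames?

+0.9

The distance was about 3.6 in the first image and 4.5 in the second, so they moved 0.9 units further apart.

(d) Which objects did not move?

the purple cone and the white sphere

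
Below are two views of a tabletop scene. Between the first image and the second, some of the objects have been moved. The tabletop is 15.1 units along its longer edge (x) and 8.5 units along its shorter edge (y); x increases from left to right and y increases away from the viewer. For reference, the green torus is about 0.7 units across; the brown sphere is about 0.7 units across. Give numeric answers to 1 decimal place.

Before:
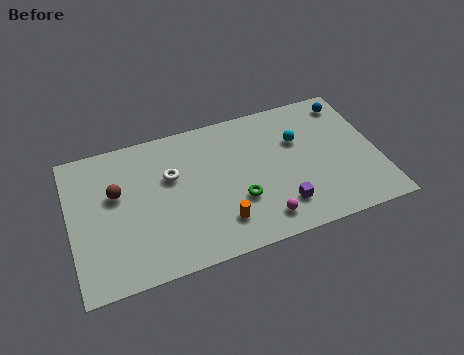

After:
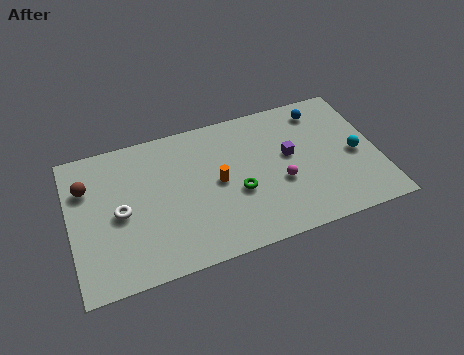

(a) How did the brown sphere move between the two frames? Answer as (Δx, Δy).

(-1.4, 0.8)

The brown sphere started near (2.3, 5.2) and ended near (0.9, 6.0).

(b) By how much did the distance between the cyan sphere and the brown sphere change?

+4.3

They were about 9.0 units apart before and 13.3 after — 4.3 units further apart.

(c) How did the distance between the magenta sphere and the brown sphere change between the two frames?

+1.9

The distance was about 7.8 in the first image and 9.7 in the second, so they moved 1.9 units further apart.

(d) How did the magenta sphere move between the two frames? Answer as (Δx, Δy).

(1.1, 1.9)

The magenta sphere started near (9.1, 1.4) and ended near (10.2, 3.3).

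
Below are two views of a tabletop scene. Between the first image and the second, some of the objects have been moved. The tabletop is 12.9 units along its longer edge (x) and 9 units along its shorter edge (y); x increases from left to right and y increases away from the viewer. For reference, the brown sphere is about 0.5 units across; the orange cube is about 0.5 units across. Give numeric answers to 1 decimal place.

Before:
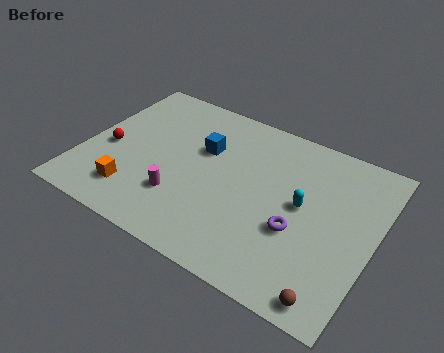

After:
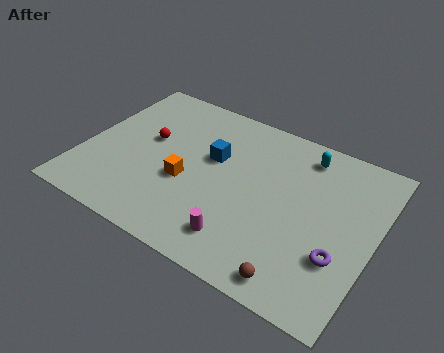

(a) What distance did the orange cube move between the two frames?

2.7

From (2.6, 1.9) to (4.7, 3.6), the orange cube covered √(2.1² + 1.7²) ≈ 2.7 units.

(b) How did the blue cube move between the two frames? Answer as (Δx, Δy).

(0.5, -0.3)

From the two frames, the blue cube sits at roughly (5.1, 5.8) before and (5.6, 5.5) after.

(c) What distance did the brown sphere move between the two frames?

1.5

From (11.6, 0.9) to (10.1, 1.0), the brown sphere covered √(1.5² + 0.1²) ≈ 1.5 units.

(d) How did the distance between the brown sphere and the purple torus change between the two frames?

-0.7

The distance was about 3.1 in the first image and 2.4 in the second, so they moved 0.7 units closer together.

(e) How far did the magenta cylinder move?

3.0

The magenta cylinder moved from about (4.6, 2.6) to (7.5, 1.7), a distance of √(2.9² + 0.9²) ≈ 3.0.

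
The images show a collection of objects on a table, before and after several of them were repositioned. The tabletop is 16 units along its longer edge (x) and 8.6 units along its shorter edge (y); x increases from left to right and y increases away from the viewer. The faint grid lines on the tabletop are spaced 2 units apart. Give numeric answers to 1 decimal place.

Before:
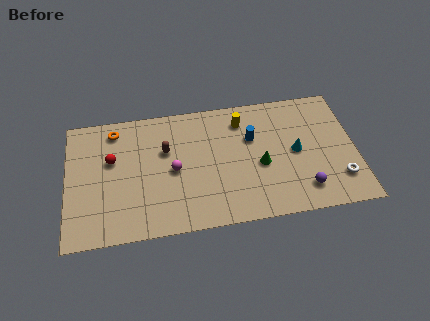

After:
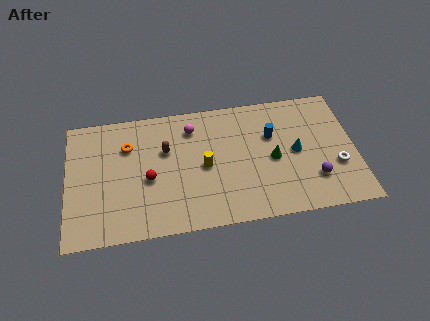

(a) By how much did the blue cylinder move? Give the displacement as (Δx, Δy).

(1.1, 0.0)

The blue cylinder started near (10.3, 5.6) and ended near (11.4, 5.6).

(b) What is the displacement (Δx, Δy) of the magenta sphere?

(1.1, 2.7)

The magenta sphere was at about (5.9, 4.1) and moved to about (7.0, 6.8).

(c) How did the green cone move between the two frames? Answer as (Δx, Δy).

(0.7, 0.3)

From the two frames, the green cone sits at roughly (10.7, 3.7) before and (11.4, 4.0) after.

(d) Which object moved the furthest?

the yellow cylinder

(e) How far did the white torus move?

0.9

The white torus was near (15.0, 2.1) before and (14.9, 3.0) after, so it travelled √(0.1² + 0.9²) ≈ 0.9 units.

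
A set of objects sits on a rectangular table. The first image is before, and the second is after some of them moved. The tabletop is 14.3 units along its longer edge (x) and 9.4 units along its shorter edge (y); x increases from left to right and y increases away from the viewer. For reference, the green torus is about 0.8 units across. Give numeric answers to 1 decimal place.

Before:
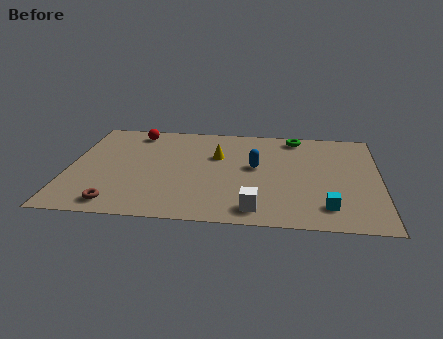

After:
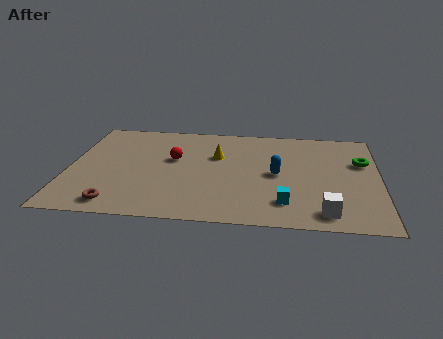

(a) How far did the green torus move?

3.8

The green torus moved from about (10.4, 8.3) to (13.5, 6.1), a distance of √(3.1² + 2.2²) ≈ 3.8.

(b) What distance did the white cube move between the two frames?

3.1

The white cube moved from about (8.7, 1.3) to (11.8, 1.3), a distance of √(3.1² + 0.0²) ≈ 3.1.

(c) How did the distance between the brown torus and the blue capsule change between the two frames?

+0.6

They were about 7.4 units apart before and 8.0 after — 0.6 units further apart.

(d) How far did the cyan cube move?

1.9

The cyan cube moved from about (11.9, 1.8) to (10.0, 2.0), a distance of √(1.9² + 0.2²) ≈ 1.9.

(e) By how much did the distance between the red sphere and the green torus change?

+1.2

Before: roughly 7.5 units apart; after: 8.7. That's 1.2 units further apart.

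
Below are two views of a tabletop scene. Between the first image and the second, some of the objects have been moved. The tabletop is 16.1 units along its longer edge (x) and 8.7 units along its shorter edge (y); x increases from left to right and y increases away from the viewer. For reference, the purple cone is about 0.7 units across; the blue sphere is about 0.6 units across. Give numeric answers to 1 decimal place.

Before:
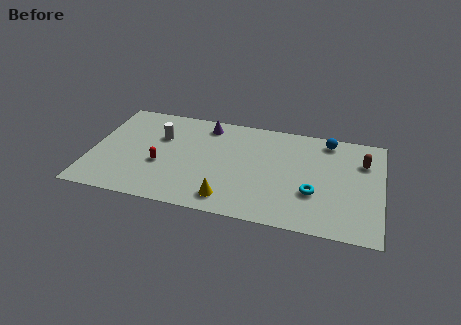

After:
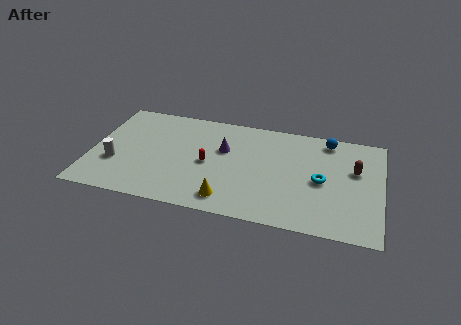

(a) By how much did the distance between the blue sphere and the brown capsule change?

+0.3

Before: roughly 2.4 units apart; after: 2.7. That's 0.3 units further apart.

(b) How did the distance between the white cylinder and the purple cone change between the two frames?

+3.4

They were about 3.0 units apart before and 6.4 after — 3.4 units further apart.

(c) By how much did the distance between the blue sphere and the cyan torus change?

-1.1

The distance was about 4.6 in the first image and 3.5 in the second, so they moved 1.1 units closer together.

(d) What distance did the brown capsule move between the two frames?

0.9

The brown capsule moved from about (15.0, 6.2) to (14.6, 5.4), a distance of √(0.4² + 0.8²) ≈ 0.9.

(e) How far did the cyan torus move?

1.2

The cyan torus moved from about (12.4, 3.0) to (12.8, 4.1), a distance of √(0.4² + 1.1²) ≈ 1.2.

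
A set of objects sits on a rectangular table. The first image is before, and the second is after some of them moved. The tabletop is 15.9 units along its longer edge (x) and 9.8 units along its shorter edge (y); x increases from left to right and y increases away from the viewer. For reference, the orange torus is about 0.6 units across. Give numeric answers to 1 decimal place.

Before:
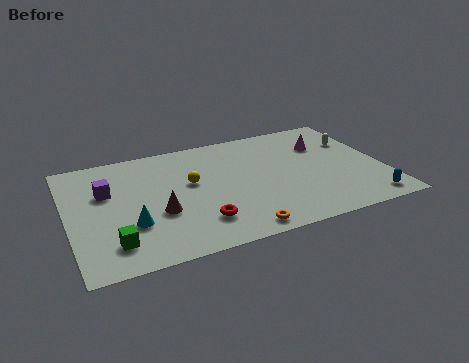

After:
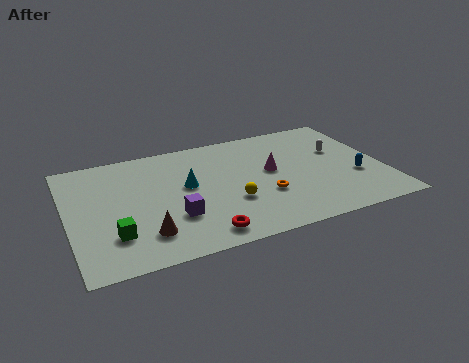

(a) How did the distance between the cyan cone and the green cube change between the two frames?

+3.3

They were about 1.6 units apart before and 4.9 after — 3.3 units further apart.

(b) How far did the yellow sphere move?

2.9

From (6.2, 5.7) to (8.0, 3.4), the yellow sphere covered √(1.8² + 2.3²) ≈ 2.9 units.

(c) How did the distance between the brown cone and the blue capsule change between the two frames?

+0.3

They were about 10.6 units apart before and 10.9 after — 0.3 units further apart.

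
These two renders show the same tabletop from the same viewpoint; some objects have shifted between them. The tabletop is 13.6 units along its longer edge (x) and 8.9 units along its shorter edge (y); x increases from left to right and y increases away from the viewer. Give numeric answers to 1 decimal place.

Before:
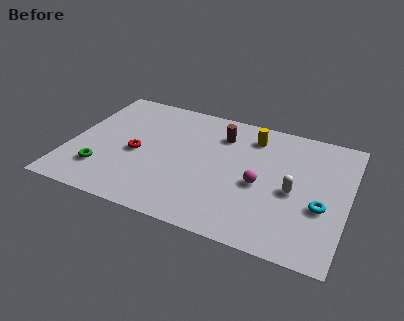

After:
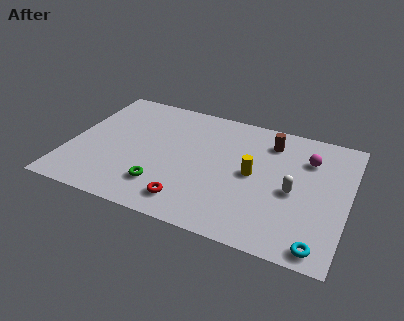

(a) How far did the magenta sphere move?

3.3

The magenta sphere moved from about (9.4, 3.9) to (11.5, 6.5), a distance of √(2.1² + 2.6²) ≈ 3.3.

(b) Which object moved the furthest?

the red torus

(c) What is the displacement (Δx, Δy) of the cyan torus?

(0.1, -2.5)

The cyan torus was at about (12.4, 3.4) and moved to about (12.5, 0.9).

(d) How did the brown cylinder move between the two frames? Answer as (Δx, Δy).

(2.4, 0.3)

From the two frames, the brown cylinder sits at roughly (7.2, 6.8) before and (9.6, 7.1) after.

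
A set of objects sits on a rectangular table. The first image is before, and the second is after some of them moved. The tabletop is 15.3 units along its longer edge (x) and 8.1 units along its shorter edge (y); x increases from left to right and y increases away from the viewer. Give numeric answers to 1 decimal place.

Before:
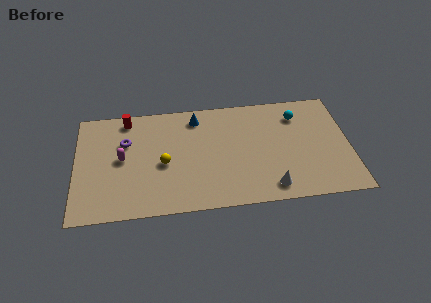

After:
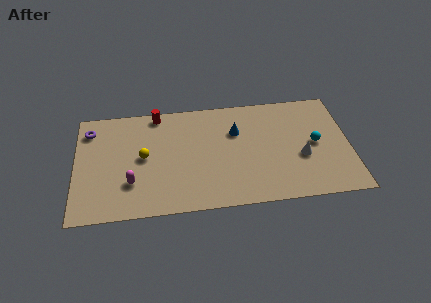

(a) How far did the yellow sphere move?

1.3

From (4.9, 3.6) to (3.8, 4.2), the yellow sphere covered √(1.1² + 0.6²) ≈ 1.3 units.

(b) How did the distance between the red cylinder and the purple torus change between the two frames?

+2.2

Before: roughly 1.7 units apart; after: 3.9. That's 2.2 units further apart.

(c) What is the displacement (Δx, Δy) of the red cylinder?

(1.7, 0.2)

The red cylinder started near (2.9, 7.1) and ended near (4.6, 7.3).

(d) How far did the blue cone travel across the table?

2.6

From (6.8, 6.8) to (9.0, 5.5), the blue cone covered √(2.2² + 1.3²) ≈ 2.6 units.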